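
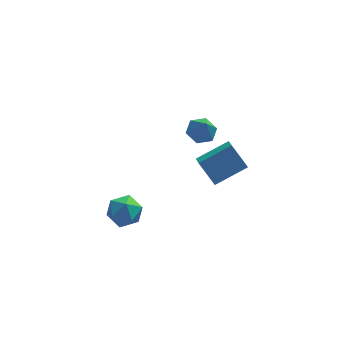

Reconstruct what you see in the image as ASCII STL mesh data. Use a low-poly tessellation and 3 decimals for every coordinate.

solid 
facet normal -0.811 0.583 0.050
outer loop
vertex -3.041 -0.846 -3.706
vertex -3.681 -1.716 -3.933
vertex -3.438 -1.468 -2.885
endloop
endfacet
facet normal -0.296 0.825 0.482
outer loop
vertex -3.041 -0.846 -3.706
vertex -3.438 -1.468 -2.885
vertex -2.393 -1.112 -2.853
endloop
endfacet
facet normal 0.282 0.956 0.084
outer loop
vertex -3.041 -0.846 -3.706
vertex -2.393 -1.112 -2.853
vertex -1.991 -1.14 -3.88
endloop
endfacet
facet normal 0.125 0.796 -0.593
outer loop
vertex -3.041 -0.846 -3.706
vertex -1.991 -1.14 -3.88
vertex -2.787 -1.513 -4.548
endloop
endfacet
facet normal -0.551 0.565 -0.614
outer loop
vertex -3.041 -0.846 -3.706
vertex -2.787 -1.513 -4.548
vertex -3.681 -1.716 -3.933
endloop
endfacet
facet normal -0.133 0.305 0.943
outer loop
vertex -2.393 -1.112 -2.853
vertex -3.438 -1.468 -2.885
vertex -2.633 -2.147 -2.552
endloop
endfacet
facet normal -0.966 -0.086 0.244
outer loop
vertex -3.438 -1.468 -2.885
vertex -3.681 -1.716 -3.933
vertex -3.429 -2.52 -3.22
endloop
endfacet
facet normal -0.545 -0.115 -0.830
outer loop
vertex -3.681 -1.716 -3.933
vertex -2.787 -1.513 -4.548
vertex -3.027 -2.548 -4.247
endloop
endfacet
facet normal 0.547 0.258 -0.796
outer loop
vertex -2.787 -1.513 -4.548
vertex -1.991 -1.14 -3.88
vertex -1.982 -2.192 -4.215
endloop
endfacet
facet normal 0.802 0.517 0.300
outer loop
vertex -1.991 -1.14 -3.88
vertex -2.393 -1.112 -2.853
vertex -1.739 -1.944 -3.167
endloop
endfacet
facet normal -0.125 -0.796 0.593
outer loop
vertex -2.379 -2.814 -3.394
vertex -2.633 -2.147 -2.552
vertex -3.429 -2.52 -3.22
endloop
endfacet
facet normal -0.282 -0.956 -0.084
outer loop
vertex -2.379 -2.814 -3.394
vertex -3.429 -2.52 -3.22
vertex -3.027 -2.548 -4.247
endloop
endfacet
facet normal 0.296 -0.825 -0.482
outer loop
vertex -2.379 -2.814 -3.394
vertex -3.027 -2.548 -4.247
vertex -1.982 -2.192 -4.215
endloop
endfacet
facet normal 0.811 -0.583 -0.050
outer loop
vertex -2.379 -2.814 -3.394
vertex -1.982 -2.192 -4.215
vertex -1.739 -1.944 -3.167
endloop
endfacet
facet normal 0.551 -0.565 0.614
outer loop
vertex -2.379 -2.814 -3.394
vertex -1.739 -1.944 -3.167
vertex -2.633 -2.147 -2.552
endloop
endfacet
facet normal -0.547 -0.258 0.796
outer loop
vertex -3.429 -2.52 -3.22
vertex -2.633 -2.147 -2.552
vertex -3.438 -1.468 -2.885
endloop
endfacet
facet normal -0.802 -0.517 -0.300
outer loop
vertex -3.027 -2.548 -4.247
vertex -3.429 -2.52 -3.22
vertex -3.681 -1.716 -3.933
endloop
endfacet
facet normal 0.133 -0.305 -0.943
outer loop
vertex -1.982 -2.192 -4.215
vertex -3.027 -2.548 -4.247
vertex -2.787 -1.513 -4.548
endloop
endfacet
facet normal 0.966 0.086 -0.244
outer loop
vertex -1.739 -1.944 -3.167
vertex -1.982 -2.192 -4.215
vertex -1.991 -1.14 -3.88
endloop
endfacet
facet normal 0.545 0.115 0.830
outer loop
vertex -2.633 -2.147 -2.552
vertex -1.739 -1.944 -3.167
vertex -2.393 -1.112 -2.853
endloop
endfacet
facet normal -0.875 -0.282 -0.393
outer loop
vertex 2.1 -2.637 -0.712
vertex 1.298 -1.879 0.528
vertex 2.062 -1.608 -1.366
endloop
endfacet
facet normal 0.483 -0.457 -0.747
outer loop
vertex 3.882 -1.021 -0.548
vertex 2.1 -2.637 -0.712
vertex 2.062 -1.608 -1.366
endloop
endfacet
facet normal -0.875 -0.282 -0.393
outer loop
vertex 2.062 -1.608 -1.366
vertex 1.298 -1.879 0.528
vertex 1.26 -0.85 -0.126
endloop
endfacet
facet normal -0.031 0.844 -0.536
outer loop
vertex 1.26 -0.85 -0.126
vertex 3.882 -1.021 -0.548
vertex 2.062 -1.608 -1.366
endloop
endfacet
facet normal 0.031 -0.844 0.536
outer loop
vertex 2.1 -2.637 -0.712
vertex 3.118 -1.292 1.346
vertex 1.298 -1.879 0.528
endloop
endfacet
facet normal 0.483 -0.457 -0.747
outer loop
vertex 3.92 -2.05 0.106
vertex 2.1 -2.637 -0.712
vertex 3.882 -1.021 -0.548
endloop
endfacet
facet normal 0.031 -0.844 0.536
outer loop
vertex 3.92 -2.05 0.106
vertex 3.118 -1.292 1.346
vertex 2.1 -2.637 -0.712
endloop
endfacet
facet normal -0.483 0.457 0.747
outer loop
vertex 1.298 -1.879 0.528
vertex 3.118 -1.292 1.346
vertex 1.26 -0.85 -0.126
endloop
endfacet
facet normal -0.031 0.844 -0.536
outer loop
vertex 3.08 -0.263 0.692
vertex 3.882 -1.021 -0.548
vertex 1.26 -0.85 -0.126
endloop
endfacet
facet normal -0.483 0.457 0.747
outer loop
vertex 1.26 -0.85 -0.126
vertex 3.118 -1.292 1.346
vertex 3.08 -0.263 0.692
endloop
endfacet
facet normal 0.875 0.282 0.393
outer loop
vertex 3.08 -0.263 0.692
vertex 3.92 -2.05 0.106
vertex 3.882 -1.021 -0.548
endloop
endfacet
facet normal 0.875 0.282 0.393
outer loop
vertex 3.118 -1.292 1.346
vertex 3.92 -2.05 0.106
vertex 3.08 -0.263 0.692
endloop
endfacet
facet normal -0.134 0.464 -0.876
outer loop
vertex 2.288 -1.515 3.163
vertex 1.445 -1.682 3.203
vertex 1.756 -0.955 3.541
endloop
endfacet
facet normal 0.747 0.314 0.586
outer loop
vertex 2.288 -1.515 3.163
vertex 1.756 -0.955 3.541
vertex 1.635 -2.338 4.437
endloop
endfacet
facet normal -0.135 0.465 -0.875
outer loop
vertex 1.756 -0.955 3.541
vertex 1.445 -1.682 3.203
vertex 0.914 -1.123 3.582
endloop
endfacet
facet normal -0.068 0.547 0.835
outer loop
vertex 1.756 -0.955 3.541
vertex 0.914 -1.123 3.582
vertex 1.635 -2.338 4.437
endloop
endfacet
facet normal -0.134 0.465 -0.875
outer loop
vertex 0.914 -1.123 3.582
vertex 1.445 -1.682 3.203
vertex 0.603 -1.85 3.243
endloop
endfacet
facet normal -0.753 0.016 0.657
outer loop
vertex 0.914 -1.123 3.582
vertex 0.603 -1.85 3.243
vertex 1.635 -2.338 4.437
endloop
endfacet
facet normal -0.134 0.464 -0.875
outer loop
vertex 0.603 -1.85 3.243
vertex 1.445 -1.682 3.203
vertex 1.135 -2.409 2.865
endloop
endfacet
facet normal -0.622 -0.748 0.232
outer loop
vertex 0.603 -1.85 3.243
vertex 1.135 -2.409 2.865
vertex 1.635 -2.338 4.437
endloop
endfacet
facet normal -0.135 0.464 -0.875
outer loop
vertex 1.135 -2.409 2.865
vertex 1.445 -1.682 3.203
vertex 1.977 -2.242 2.824
endloop
endfacet
facet normal 0.194 -0.981 -0.017
outer loop
vertex 1.135 -2.409 2.865
vertex 1.977 -2.242 2.824
vertex 1.635 -2.338 4.437
endloop
endfacet
facet normal -0.134 0.465 -0.875
outer loop
vertex 1.977 -2.242 2.824
vertex 1.445 -1.682 3.203
vertex 2.288 -1.515 3.163
endloop
endfacet
facet normal 0.879 -0.450 0.159
outer loop
vertex 1.977 -2.242 2.824
vertex 2.288 -1.515 3.163
vertex 1.635 -2.338 4.437
endloop
endfacet

endsolid


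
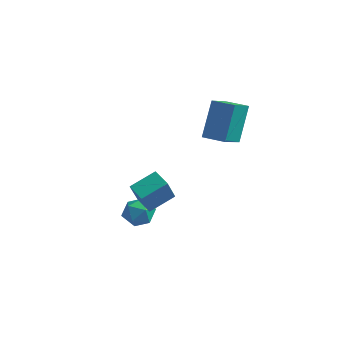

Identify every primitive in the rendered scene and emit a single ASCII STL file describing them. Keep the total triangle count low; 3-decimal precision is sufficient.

solid 
facet normal -0.999 -0.018 -0.048
outer loop
vertex -1.141 2.132 2.015
vertex -1.244 3.228 3.757
vertex -1.124 3.512 1.148
endloop
endfacet
facet normal 0.050 -0.532 -0.845
outer loop
vertex 0.024 3.532 1.203
vertex -1.141 2.132 2.015
vertex -1.124 3.512 1.148
endloop
endfacet
facet normal -0.999 -0.019 -0.048
outer loop
vertex -1.124 3.512 1.148
vertex -1.244 3.228 3.757
vertex -1.228 4.608 2.889
endloop
endfacet
facet normal 0.011 0.847 -0.532
outer loop
vertex -1.228 4.608 2.889
vertex 0.024 3.532 1.203
vertex -1.124 3.512 1.148
endloop
endfacet
facet normal -0.011 -0.847 0.532
outer loop
vertex -1.141 2.132 2.015
vertex -0.096 3.248 3.812
vertex -1.244 3.228 3.757
endloop
endfacet
facet normal 0.050 -0.532 -0.845
outer loop
vertex 0.008 2.152 2.071
vertex -1.141 2.132 2.015
vertex 0.024 3.532 1.203
endloop
endfacet
facet normal -0.011 -0.847 0.532
outer loop
vertex 0.008 2.152 2.071
vertex -0.096 3.248 3.812
vertex -1.141 2.132 2.015
endloop
endfacet
facet normal -0.050 0.532 0.845
outer loop
vertex -1.244 3.228 3.757
vertex -0.096 3.248 3.812
vertex -1.228 4.608 2.889
endloop
endfacet
facet normal 0.011 0.847 -0.532
outer loop
vertex -0.079 4.628 2.945
vertex 0.024 3.532 1.203
vertex -1.228 4.608 2.889
endloop
endfacet
facet normal -0.050 0.532 0.845
outer loop
vertex -1.228 4.608 2.889
vertex -0.096 3.248 3.812
vertex -0.079 4.628 2.945
endloop
endfacet
facet normal 0.999 0.018 0.048
outer loop
vertex -0.079 4.628 2.945
vertex 0.008 2.152 2.071
vertex 0.024 3.532 1.203
endloop
endfacet
facet normal 0.999 0.018 0.048
outer loop
vertex -0.096 3.248 3.812
vertex 0.008 2.152 2.071
vertex -0.079 4.628 2.945
endloop
endfacet
facet normal -0.858 -0.335 0.390
outer loop
vertex -4.244 0.807 -2.708
vertex -4.169 0.089 -3.16
vertex -3.833 0.137 -2.379
endloop
endfacet
facet normal -0.521 0.097 0.848
outer loop
vertex -4.244 0.807 -2.708
vertex -3.833 0.137 -2.379
vertex -3.519 0.922 -2.276
endloop
endfacet
facet normal -0.432 0.729 0.531
outer loop
vertex -4.244 0.807 -2.708
vertex -3.519 0.922 -2.276
vertex -3.662 1.359 -2.992
endloop
endfacet
facet normal -0.714 0.689 -0.124
outer loop
vertex -4.244 0.807 -2.708
vertex -3.662 1.359 -2.992
vertex -4.064 0.844 -3.539
endloop
endfacet
facet normal -0.977 0.030 -0.210
outer loop
vertex -4.244 0.807 -2.708
vertex -4.064 0.844 -3.539
vertex -4.169 0.089 -3.16
endloop
endfacet
facet normal 0.125 -0.178 0.976
outer loop
vertex -3.519 0.922 -2.276
vertex -3.833 0.137 -2.379
vertex -2.996 0.276 -2.461
endloop
endfacet
facet normal -0.419 -0.877 0.234
outer loop
vertex -3.833 0.137 -2.379
vertex -4.169 0.089 -3.16
vertex -3.398 -0.239 -3.008
endloop
endfacet
facet normal -0.613 -0.285 -0.737
outer loop
vertex -4.169 0.089 -3.16
vertex -4.064 0.844 -3.539
vertex -3.541 0.198 -3.724
endloop
endfacet
facet normal -0.188 0.780 -0.596
outer loop
vertex -4.064 0.844 -3.539
vertex -3.662 1.359 -2.992
vertex -3.227 0.983 -3.621
endloop
endfacet
facet normal 0.268 0.845 0.462
outer loop
vertex -3.662 1.359 -2.992
vertex -3.519 0.922 -2.276
vertex -2.891 1.031 -2.84
endloop
endfacet
facet normal 0.714 -0.689 0.124
outer loop
vertex -2.816 0.313 -3.292
vertex -2.996 0.276 -2.461
vertex -3.398 -0.239 -3.008
endloop
endfacet
facet normal 0.432 -0.729 -0.531
outer loop
vertex -2.816 0.313 -3.292
vertex -3.398 -0.239 -3.008
vertex -3.541 0.198 -3.724
endloop
endfacet
facet normal 0.521 -0.097 -0.848
outer loop
vertex -2.816 0.313 -3.292
vertex -3.541 0.198 -3.724
vertex -3.227 0.983 -3.621
endloop
endfacet
facet normal 0.858 0.335 -0.390
outer loop
vertex -2.816 0.313 -3.292
vertex -3.227 0.983 -3.621
vertex -2.891 1.031 -2.84
endloop
endfacet
facet normal 0.977 -0.030 0.210
outer loop
vertex -2.816 0.313 -3.292
vertex -2.891 1.031 -2.84
vertex -2.996 0.276 -2.461
endloop
endfacet
facet normal 0.188 -0.780 0.596
outer loop
vertex -3.398 -0.239 -3.008
vertex -2.996 0.276 -2.461
vertex -3.833 0.137 -2.379
endloop
endfacet
facet normal -0.268 -0.845 -0.462
outer loop
vertex -3.541 0.198 -3.724
vertex -3.398 -0.239 -3.008
vertex -4.169 0.089 -3.16
endloop
endfacet
facet normal -0.125 0.178 -0.976
outer loop
vertex -3.227 0.983 -3.621
vertex -3.541 0.198 -3.724
vertex -4.064 0.844 -3.539
endloop
endfacet
facet normal 0.419 0.877 -0.234
outer loop
vertex -2.891 1.031 -2.84
vertex -3.227 0.983 -3.621
vertex -3.662 1.359 -2.992
endloop
endfacet
facet normal 0.613 0.285 0.737
outer loop
vertex -2.996 0.276 -2.461
vertex -2.891 1.031 -2.84
vertex -3.519 0.922 -2.276
endloop
endfacet
facet normal -0.871 0.433 0.234
outer loop
vertex -2.94 -1.193 0.179
vertex -2.252 -0.109 0.736
vertex -2.953 -0.491 -1.169
endloop
endfacet
facet normal -0.492 -0.774 -0.398
outer loop
vertex -2.108 -0.911 -1.396
vertex -2.94 -1.193 0.179
vertex -2.953 -0.491 -1.169
endloop
endfacet
facet normal -0.871 0.433 0.234
outer loop
vertex -2.953 -0.491 -1.169
vertex -2.252 -0.109 0.736
vertex -2.265 0.593 -0.612
endloop
endfacet
facet normal -0.009 0.461 -0.887
outer loop
vertex -2.265 0.593 -0.612
vertex -2.108 -0.911 -1.396
vertex -2.953 -0.491 -1.169
endloop
endfacet
facet normal 0.009 -0.461 0.887
outer loop
vertex -2.94 -1.193 0.179
vertex -1.407 -0.529 0.509
vertex -2.252 -0.109 0.736
endloop
endfacet
facet normal -0.492 -0.774 -0.398
outer loop
vertex -2.095 -1.613 -0.048
vertex -2.94 -1.193 0.179
vertex -2.108 -0.911 -1.396
endloop
endfacet
facet normal 0.009 -0.461 0.887
outer loop
vertex -2.095 -1.613 -0.048
vertex -1.407 -0.529 0.509
vertex -2.94 -1.193 0.179
endloop
endfacet
facet normal 0.492 0.774 0.398
outer loop
vertex -2.252 -0.109 0.736
vertex -1.407 -0.529 0.509
vertex -2.265 0.593 -0.612
endloop
endfacet
facet normal -0.009 0.461 -0.887
outer loop
vertex -1.42 0.173 -0.839
vertex -2.108 -0.911 -1.396
vertex -2.265 0.593 -0.612
endloop
endfacet
facet normal 0.492 0.774 0.398
outer loop
vertex -2.265 0.593 -0.612
vertex -1.407 -0.529 0.509
vertex -1.42 0.173 -0.839
endloop
endfacet
facet normal 0.871 -0.433 -0.234
outer loop
vertex -1.42 0.173 -0.839
vertex -2.095 -1.613 -0.048
vertex -2.108 -0.911 -1.396
endloop
endfacet
facet normal 0.871 -0.433 -0.234
outer loop
vertex -1.407 -0.529 0.509
vertex -2.095 -1.613 -0.048
vertex -1.42 0.173 -0.839
endloop
endfacet

endsolid


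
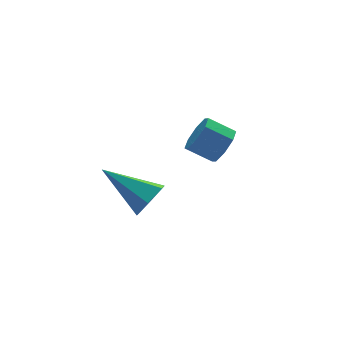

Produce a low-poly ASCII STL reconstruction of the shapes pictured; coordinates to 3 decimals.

solid 
facet normal 0.721 -0.481 -0.500
outer loop
vertex 3.221 2.826 -2.392
vertex 2.735 2.797 -3.065
vertex 3.297 3.332 -2.769
endloop
endfacet
facet normal 0.682 0.368 0.632
outer loop
vertex 3.221 2.826 -2.392
vertex 3.297 3.332 -2.769
vertex 2.37 3.393 -1.803
endloop
endfacet
facet normal 0.682 0.368 0.632
outer loop
vertex 2.37 3.393 -1.803
vertex 3.297 3.332 -2.769
vertex 2.446 3.898 -2.179
endloop
endfacet
facet normal -0.721 0.480 0.499
outer loop
vertex 2.37 3.393 -1.803
vertex 2.446 3.898 -2.179
vertex 1.885 3.363 -2.475
endloop
endfacet
facet normal 0.721 -0.481 -0.499
outer loop
vertex 3.297 3.332 -2.769
vertex 2.735 2.797 -3.065
vertex 3.044 3.524 -3.319
endloop
endfacet
facet normal 0.566 0.824 0.027
outer loop
vertex 3.297 3.332 -2.769
vertex 3.044 3.524 -3.319
vertex 2.446 3.898 -2.179
endloop
endfacet
facet normal 0.567 0.823 0.028
outer loop
vertex 2.446 3.898 -2.179
vertex 3.044 3.524 -3.319
vertex 2.193 4.091 -2.729
endloop
endfacet
facet normal -0.721 0.480 0.500
outer loop
vertex 2.446 3.898 -2.179
vertex 2.193 4.091 -2.729
vertex 1.885 3.363 -2.475
endloop
endfacet
facet normal 0.721 -0.481 -0.499
outer loop
vertex 3.044 3.524 -3.319
vertex 2.735 2.797 -3.065
vertex 2.61 3.29 -3.72
endloop
endfacet
facet normal 0.119 0.796 -0.593
outer loop
vertex 3.044 3.524 -3.319
vertex 2.61 3.29 -3.72
vertex 2.193 4.091 -2.729
endloop
endfacet
facet normal 0.120 0.796 -0.593
outer loop
vertex 2.193 4.091 -2.729
vertex 2.61 3.29 -3.72
vertex 1.76 3.857 -3.131
endloop
endfacet
facet normal -0.722 0.479 0.499
outer loop
vertex 2.193 4.091 -2.729
vertex 1.76 3.857 -3.131
vertex 1.885 3.363 -2.475
endloop
endfacet
facet normal 0.721 -0.480 -0.499
outer loop
vertex 2.61 3.29 -3.72
vertex 2.735 2.797 -3.065
vertex 2.25 2.767 -3.737
endloop
endfacet
facet normal -0.398 0.302 -0.866
outer loop
vertex 2.61 3.29 -3.72
vertex 2.25 2.767 -3.737
vertex 1.76 3.857 -3.131
endloop
endfacet
facet normal -0.398 0.303 -0.866
outer loop
vertex 1.76 3.857 -3.131
vertex 2.25 2.767 -3.737
vertex 1.399 3.334 -3.148
endloop
endfacet
facet normal -0.720 0.481 0.500
outer loop
vertex 1.76 3.857 -3.131
vertex 1.399 3.334 -3.148
vertex 1.885 3.363 -2.475
endloop
endfacet
facet normal 0.721 -0.480 -0.499
outer loop
vertex 2.25 2.767 -3.737
vertex 2.735 2.797 -3.065
vertex 2.174 2.262 -3.361
endloop
endfacet
facet normal -0.682 -0.368 -0.632
outer loop
vertex 2.25 2.767 -3.737
vertex 2.174 2.262 -3.361
vertex 1.399 3.334 -3.148
endloop
endfacet
facet normal -0.683 -0.368 -0.631
outer loop
vertex 1.399 3.334 -3.148
vertex 2.174 2.262 -3.361
vertex 1.323 2.828 -2.771
endloop
endfacet
facet normal -0.721 0.481 0.500
outer loop
vertex 1.399 3.334 -3.148
vertex 1.323 2.828 -2.771
vertex 1.885 3.363 -2.475
endloop
endfacet
facet normal 0.721 -0.480 -0.500
outer loop
vertex 2.174 2.262 -3.361
vertex 2.735 2.797 -3.065
vertex 2.427 2.069 -2.811
endloop
endfacet
facet normal -0.567 -0.823 -0.028
outer loop
vertex 2.174 2.262 -3.361
vertex 2.427 2.069 -2.811
vertex 1.323 2.828 -2.771
endloop
endfacet
facet normal -0.567 -0.823 -0.027
outer loop
vertex 1.323 2.828 -2.771
vertex 2.427 2.069 -2.811
vertex 1.576 2.636 -2.221
endloop
endfacet
facet normal -0.721 0.481 0.499
outer loop
vertex 1.323 2.828 -2.771
vertex 1.576 2.636 -2.221
vertex 1.885 3.363 -2.475
endloop
endfacet
facet normal 0.722 -0.479 -0.499
outer loop
vertex 2.427 2.069 -2.811
vertex 2.735 2.797 -3.065
vertex 2.86 2.303 -2.409
endloop
endfacet
facet normal -0.120 -0.796 0.593
outer loop
vertex 2.427 2.069 -2.811
vertex 2.86 2.303 -2.409
vertex 1.576 2.636 -2.221
endloop
endfacet
facet normal -0.119 -0.796 0.594
outer loop
vertex 1.576 2.636 -2.221
vertex 2.86 2.303 -2.409
vertex 2.01 2.87 -1.82
endloop
endfacet
facet normal -0.721 0.481 0.499
outer loop
vertex 1.576 2.636 -2.221
vertex 2.01 2.87 -1.82
vertex 1.885 3.363 -2.475
endloop
endfacet
facet normal 0.720 -0.481 -0.500
outer loop
vertex 2.86 2.303 -2.409
vertex 2.735 2.797 -3.065
vertex 3.221 2.826 -2.392
endloop
endfacet
facet normal 0.398 -0.303 0.866
outer loop
vertex 2.86 2.303 -2.409
vertex 3.221 2.826 -2.392
vertex 2.01 2.87 -1.82
endloop
endfacet
facet normal 0.398 -0.302 0.866
outer loop
vertex 2.01 2.87 -1.82
vertex 3.221 2.826 -2.392
vertex 2.37 3.393 -1.803
endloop
endfacet
facet normal -0.721 0.480 0.499
outer loop
vertex 2.01 2.87 -1.82
vertex 2.37 3.393 -1.803
vertex 1.885 3.363 -2.475
endloop
endfacet
facet normal 0.583 -0.660 -0.474
outer loop
vertex -1.046 0.352 -2.986
vertex -1.402 -0.26 -2.572
vertex -1.712 -0.017 -3.291
endloop
endfacet
facet normal -0.154 0.780 -0.607
outer loop
vertex -1.046 0.352 -2.986
vertex -1.712 -0.017 -3.291
vertex -2.638 1.14 -1.568
endloop
endfacet
facet normal 0.583 -0.659 -0.474
outer loop
vertex -1.712 -0.017 -3.291
vertex -1.402 -0.26 -2.572
vertex -2.067 -0.629 -2.877
endloop
endfacet
facet normal -0.837 0.125 -0.533
outer loop
vertex -1.712 -0.017 -3.291
vertex -2.067 -0.629 -2.877
vertex -2.638 1.14 -1.568
endloop
endfacet
facet normal 0.583 -0.660 -0.473
outer loop
vertex -2.067 -0.629 -2.877
vertex -1.402 -0.26 -2.572
vertex -1.757 -0.871 -2.157
endloop
endfacet
facet normal -0.867 -0.445 0.224
outer loop
vertex -2.067 -0.629 -2.877
vertex -1.757 -0.871 -2.157
vertex -2.638 1.14 -1.568
endloop
endfacet
facet normal 0.583 -0.660 -0.473
outer loop
vertex -1.757 -0.871 -2.157
vertex -1.402 -0.26 -2.572
vertex -1.092 -0.502 -1.852
endloop
endfacet
facet normal -0.216 -0.360 0.907
outer loop
vertex -1.757 -0.871 -2.157
vertex -1.092 -0.502 -1.852
vertex -2.638 1.14 -1.568
endloop
endfacet
facet normal 0.583 -0.660 -0.473
outer loop
vertex -1.092 -0.502 -1.852
vertex -1.402 -0.26 -2.572
vertex -0.736 0.11 -2.267
endloop
endfacet
facet normal 0.466 0.295 0.834
outer loop
vertex -1.092 -0.502 -1.852
vertex -0.736 0.11 -2.267
vertex -2.638 1.14 -1.568
endloop
endfacet
facet normal 0.583 -0.660 -0.474
outer loop
vertex -0.736 0.11 -2.267
vertex -1.402 -0.26 -2.572
vertex -1.046 0.352 -2.986
endloop
endfacet
facet normal 0.496 0.865 0.077
outer loop
vertex -0.736 0.11 -2.267
vertex -1.046 0.352 -2.986
vertex -2.638 1.14 -1.568
endloop
endfacet

endsolid


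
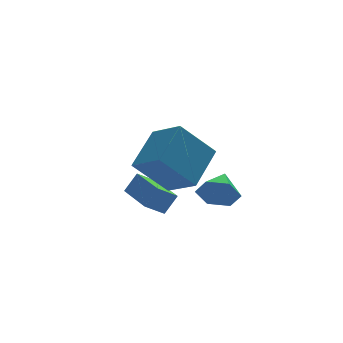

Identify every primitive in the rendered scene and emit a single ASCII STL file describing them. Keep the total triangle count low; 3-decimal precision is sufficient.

solid 
facet normal -0.531 -0.060 -0.845
outer loop
vertex -0.334 0.889 0.194
vertex -0.549 3.059 0.174
vertex 0.449 0.962 -0.303
endloop
endfacet
facet normal 0.099 -0.995 0.009
outer loop
vertex 0.969 1.021 0.526
vertex -0.334 0.889 0.194
vertex 0.449 0.962 -0.303
endloop
endfacet
facet normal -0.531 -0.060 -0.845
outer loop
vertex 0.449 0.962 -0.303
vertex -0.549 3.059 0.174
vertex 0.234 3.132 -0.323
endloop
endfacet
facet normal 0.842 0.079 -0.534
outer loop
vertex 0.234 3.132 -0.323
vertex 0.969 1.021 0.526
vertex 0.449 0.962 -0.303
endloop
endfacet
facet normal -0.842 -0.079 0.534
outer loop
vertex -0.334 0.889 0.194
vertex -0.029 3.118 1.003
vertex -0.549 3.059 0.174
endloop
endfacet
facet normal 0.099 -0.995 0.009
outer loop
vertex 0.186 0.948 1.023
vertex -0.334 0.889 0.194
vertex 0.969 1.021 0.526
endloop
endfacet
facet normal -0.842 -0.079 0.534
outer loop
vertex 0.186 0.948 1.023
vertex -0.029 3.118 1.003
vertex -0.334 0.889 0.194
endloop
endfacet
facet normal -0.099 0.995 -0.009
outer loop
vertex -0.549 3.059 0.174
vertex -0.029 3.118 1.003
vertex 0.234 3.132 -0.323
endloop
endfacet
facet normal 0.842 0.079 -0.534
outer loop
vertex 0.754 3.191 0.506
vertex 0.969 1.021 0.526
vertex 0.234 3.132 -0.323
endloop
endfacet
facet normal -0.099 0.995 -0.009
outer loop
vertex 0.234 3.132 -0.323
vertex -0.029 3.118 1.003
vertex 0.754 3.191 0.506
endloop
endfacet
facet normal 0.531 0.060 0.845
outer loop
vertex 0.754 3.191 0.506
vertex 0.186 0.948 1.023
vertex 0.969 1.021 0.526
endloop
endfacet
facet normal 0.531 0.060 0.845
outer loop
vertex -0.029 3.118 1.003
vertex 0.186 0.948 1.023
vertex 0.754 3.191 0.506
endloop
endfacet
facet normal -0.441 -0.798 -0.410
outer loop
vertex 2.548 -0.454 0.425
vertex 2.052 -0.539 1.123
vertex 1.787 -0.054 0.464
endloop
endfacet
facet normal 0.348 0.721 -0.599
outer loop
vertex 2.548 -0.454 0.425
vertex 1.787 -0.054 0.464
vertex 2.648 0.539 1.677
endloop
endfacet
facet normal -0.441 -0.798 -0.410
outer loop
vertex 1.787 -0.054 0.464
vertex 2.052 -0.539 1.123
vertex 1.292 -0.139 1.162
endloop
endfacet
facet normal -0.390 0.906 -0.166
outer loop
vertex 1.787 -0.054 0.464
vertex 1.292 -0.139 1.162
vertex 2.648 0.539 1.677
endloop
endfacet
facet normal -0.441 -0.798 -0.410
outer loop
vertex 1.292 -0.139 1.162
vertex 2.052 -0.539 1.123
vertex 1.557 -0.624 1.821
endloop
endfacet
facet normal -0.525 0.571 0.631
outer loop
vertex 1.292 -0.139 1.162
vertex 1.557 -0.624 1.821
vertex 2.648 0.539 1.677
endloop
endfacet
facet normal -0.441 -0.799 -0.410
outer loop
vertex 1.557 -0.624 1.821
vertex 2.052 -0.539 1.123
vertex 2.318 -1.024 1.782
endloop
endfacet
facet normal 0.078 0.051 0.996
outer loop
vertex 1.557 -0.624 1.821
vertex 2.318 -1.024 1.782
vertex 2.648 0.539 1.677
endloop
endfacet
facet normal -0.441 -0.799 -0.410
outer loop
vertex 2.318 -1.024 1.782
vertex 2.052 -0.539 1.123
vertex 2.813 -0.939 1.084
endloop
endfacet
facet normal 0.816 -0.135 0.562
outer loop
vertex 2.318 -1.024 1.782
vertex 2.813 -0.939 1.084
vertex 2.648 0.539 1.677
endloop
endfacet
facet normal -0.441 -0.798 -0.410
outer loop
vertex 2.813 -0.939 1.084
vertex 2.052 -0.539 1.123
vertex 2.548 -0.454 0.425
endloop
endfacet
facet normal 0.951 0.200 -0.235
outer loop
vertex 2.813 -0.939 1.084
vertex 2.548 -0.454 0.425
vertex 2.648 0.539 1.677
endloop
endfacet
facet normal -0.696 -0.022 0.718
outer loop
vertex 0.279 -1.696 5.079
vertex -0.395 -0.519 4.462
vertex -0.82 -2.904 3.977
endloop
endfacet
facet normal 0.453 -0.790 0.414
outer loop
vertex 0.515 -2.861 2.598
vertex 0.279 -1.696 5.079
vertex -0.82 -2.904 3.977
endloop
endfacet
facet normal -0.695 -0.022 0.718
outer loop
vertex -0.82 -2.904 3.977
vertex -0.395 -0.519 4.462
vertex -1.495 -1.727 3.36
endloop
endfacet
facet normal -0.558 -0.613 -0.559
outer loop
vertex -1.495 -1.727 3.36
vertex 0.515 -2.861 2.598
vertex -0.82 -2.904 3.977
endloop
endfacet
facet normal 0.558 0.613 0.559
outer loop
vertex 0.279 -1.696 5.079
vertex 0.94 -0.476 3.083
vertex -0.395 -0.519 4.462
endloop
endfacet
facet normal 0.453 -0.790 0.414
outer loop
vertex 1.615 -1.653 3.7
vertex 0.279 -1.696 5.079
vertex 0.515 -2.861 2.598
endloop
endfacet
facet normal 0.558 0.613 0.559
outer loop
vertex 1.615 -1.653 3.7
vertex 0.94 -0.476 3.083
vertex 0.279 -1.696 5.079
endloop
endfacet
facet normal -0.453 0.790 -0.414
outer loop
vertex -0.395 -0.519 4.462
vertex 0.94 -0.476 3.083
vertex -1.495 -1.727 3.36
endloop
endfacet
facet normal -0.558 -0.613 -0.560
outer loop
vertex -0.159 -1.684 1.981
vertex 0.515 -2.861 2.598
vertex -1.495 -1.727 3.36
endloop
endfacet
facet normal -0.453 0.790 -0.414
outer loop
vertex -1.495 -1.727 3.36
vertex 0.94 -0.476 3.083
vertex -0.159 -1.684 1.981
endloop
endfacet
facet normal 0.696 0.022 -0.718
outer loop
vertex -0.159 -1.684 1.981
vertex 1.615 -1.653 3.7
vertex 0.515 -2.861 2.598
endloop
endfacet
facet normal 0.696 0.022 -0.718
outer loop
vertex 0.94 -0.476 3.083
vertex 1.615 -1.653 3.7
vertex -0.159 -1.684 1.981
endloop
endfacet

endsolid


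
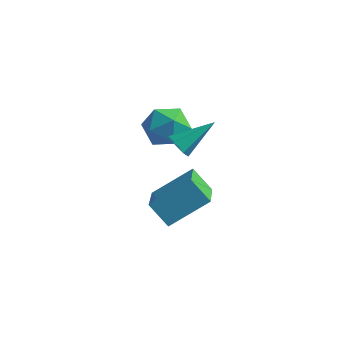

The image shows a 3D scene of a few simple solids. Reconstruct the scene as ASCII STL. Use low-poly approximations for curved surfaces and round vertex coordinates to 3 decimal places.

solid 
facet normal -0.704 0.014 0.710
outer loop
vertex 2.517 1.227 -2.164
vertex 1.602 2.93 -3.104
vertex 1.378 0.007 -3.268
endloop
endfacet
facet normal 0.425 -0.793 0.437
outer loop
vertex 2.258 -0.01 -4.156
vertex 2.517 1.227 -2.164
vertex 1.378 0.007 -3.268
endloop
endfacet
facet normal -0.704 0.014 0.710
outer loop
vertex 1.378 0.007 -3.268
vertex 1.602 2.93 -3.104
vertex 0.464 1.711 -4.208
endloop
endfacet
facet normal -0.569 -0.610 -0.552
outer loop
vertex 0.464 1.711 -4.208
vertex 2.258 -0.01 -4.156
vertex 1.378 0.007 -3.268
endloop
endfacet
facet normal 0.569 0.610 0.552
outer loop
vertex 2.517 1.227 -2.164
vertex 2.482 2.913 -3.992
vertex 1.602 2.93 -3.104
endloop
endfacet
facet normal 0.425 -0.793 0.437
outer loop
vertex 3.396 1.209 -3.052
vertex 2.517 1.227 -2.164
vertex 2.258 -0.01 -4.156
endloop
endfacet
facet normal 0.570 0.610 0.551
outer loop
vertex 3.396 1.209 -3.052
vertex 2.482 2.913 -3.992
vertex 2.517 1.227 -2.164
endloop
endfacet
facet normal -0.425 0.793 -0.437
outer loop
vertex 1.602 2.93 -3.104
vertex 2.482 2.913 -3.992
vertex 0.464 1.711 -4.208
endloop
endfacet
facet normal -0.569 -0.610 -0.551
outer loop
vertex 1.343 1.693 -5.096
vertex 2.258 -0.01 -4.156
vertex 0.464 1.711 -4.208
endloop
endfacet
facet normal -0.425 0.793 -0.437
outer loop
vertex 0.464 1.711 -4.208
vertex 2.482 2.913 -3.992
vertex 1.343 1.693 -5.096
endloop
endfacet
facet normal 0.704 -0.014 -0.710
outer loop
vertex 1.343 1.693 -5.096
vertex 3.396 1.209 -3.052
vertex 2.258 -0.01 -4.156
endloop
endfacet
facet normal 0.704 -0.014 -0.710
outer loop
vertex 2.482 2.913 -3.992
vertex 3.396 1.209 -3.052
vertex 1.343 1.693 -5.096
endloop
endfacet
facet normal -0.127 0.964 0.233
outer loop
vertex 1.166 2.888 -0.469
vertex 0.284 2.651 0.029
vertex 1.189 2.646 0.543
endloop
endfacet
facet normal 0.566 0.805 0.180
outer loop
vertex 1.166 2.888 -0.469
vertex 1.189 2.646 0.543
vertex 1.921 2.275 -0.099
endloop
endfacet
facet normal 0.683 0.553 -0.478
outer loop
vertex 1.166 2.888 -0.469
vertex 1.921 2.275 -0.099
vertex 1.467 2.05 -1.008
endloop
endfacet
facet normal 0.063 0.556 -0.829
outer loop
vertex 1.166 2.888 -0.469
vertex 1.467 2.05 -1.008
vertex 0.455 2.283 -0.929
endloop
endfacet
facet normal -0.438 0.810 -0.389
outer loop
vertex 1.166 2.888 -0.469
vertex 0.455 2.283 -0.929
vertex 0.284 2.651 0.029
endloop
endfacet
facet normal 0.709 0.283 0.645
outer loop
vertex 1.921 2.275 -0.099
vertex 1.189 2.646 0.543
vertex 1.505 1.657 0.629
endloop
endfacet
facet normal -0.413 0.540 0.733
outer loop
vertex 1.189 2.646 0.543
vertex 0.284 2.651 0.029
vertex 0.493 1.89 0.708
endloop
endfacet
facet normal -0.916 0.292 -0.276
outer loop
vertex 0.284 2.651 0.029
vertex 0.455 2.283 -0.929
vertex 0.039 1.665 -0.201
endloop
endfacet
facet normal -0.105 -0.119 -0.987
outer loop
vertex 0.455 2.283 -0.929
vertex 1.467 2.05 -1.008
vertex 0.771 1.294 -0.843
endloop
endfacet
facet normal 0.900 -0.126 -0.418
outer loop
vertex 1.467 2.05 -1.008
vertex 1.921 2.275 -0.099
vertex 1.676 1.289 -0.329
endloop
endfacet
facet normal -0.063 -0.556 0.829
outer loop
vertex 0.794 1.052 0.169
vertex 1.505 1.657 0.629
vertex 0.493 1.89 0.708
endloop
endfacet
facet normal -0.683 -0.553 0.478
outer loop
vertex 0.794 1.052 0.169
vertex 0.493 1.89 0.708
vertex 0.039 1.665 -0.201
endloop
endfacet
facet normal -0.566 -0.805 -0.180
outer loop
vertex 0.794 1.052 0.169
vertex 0.039 1.665 -0.201
vertex 0.771 1.294 -0.843
endloop
endfacet
facet normal 0.127 -0.964 -0.233
outer loop
vertex 0.794 1.052 0.169
vertex 0.771 1.294 -0.843
vertex 1.676 1.289 -0.329
endloop
endfacet
facet normal 0.438 -0.810 0.389
outer loop
vertex 0.794 1.052 0.169
vertex 1.676 1.289 -0.329
vertex 1.505 1.657 0.629
endloop
endfacet
facet normal 0.105 0.119 0.987
outer loop
vertex 0.493 1.89 0.708
vertex 1.505 1.657 0.629
vertex 1.189 2.646 0.543
endloop
endfacet
facet normal -0.900 0.126 0.418
outer loop
vertex 0.039 1.665 -0.201
vertex 0.493 1.89 0.708
vertex 0.284 2.651 0.029
endloop
endfacet
facet normal -0.709 -0.283 -0.645
outer loop
vertex 0.771 1.294 -0.843
vertex 0.039 1.665 -0.201
vertex 0.455 2.283 -0.929
endloop
endfacet
facet normal 0.413 -0.540 -0.733
outer loop
vertex 1.676 1.289 -0.329
vertex 0.771 1.294 -0.843
vertex 1.467 2.05 -1.008
endloop
endfacet
facet normal 0.916 -0.292 0.276
outer loop
vertex 1.505 1.657 0.629
vertex 1.676 1.289 -0.329
vertex 1.921 2.275 -0.099
endloop
endfacet
facet normal -0.504 -0.672 -0.542
outer loop
vertex 2.881 0.027 0.441
vertex 2.442 0.415 0.368
vertex 2.886 0.395 -0.02
endloop
endfacet
facet normal 0.971 -0.192 -0.143
outer loop
vertex 2.881 0.027 0.441
vertex 2.886 0.395 -0.02
vertex 3.318 1.585 1.312
endloop
endfacet
facet normal -0.504 -0.672 -0.543
outer loop
vertex 2.886 0.395 -0.02
vertex 2.442 0.415 0.368
vertex 2.448 0.783 -0.093
endloop
endfacet
facet normal 0.565 0.516 -0.644
outer loop
vertex 2.886 0.395 -0.02
vertex 2.448 0.783 -0.093
vertex 3.318 1.585 1.312
endloop
endfacet
facet normal -0.503 -0.672 -0.543
outer loop
vertex 2.448 0.783 -0.093
vertex 2.442 0.415 0.368
vertex 2.003 0.803 0.294
endloop
endfacet
facet normal -0.264 0.899 -0.350
outer loop
vertex 2.448 0.783 -0.093
vertex 2.003 0.803 0.294
vertex 3.318 1.585 1.312
endloop
endfacet
facet normal -0.503 -0.673 -0.542
outer loop
vertex 2.003 0.803 0.294
vertex 2.442 0.415 0.368
vertex 1.998 0.435 0.755
endloop
endfacet
facet normal -0.687 0.571 0.449
outer loop
vertex 2.003 0.803 0.294
vertex 1.998 0.435 0.755
vertex 3.318 1.585 1.312
endloop
endfacet
facet normal -0.504 -0.672 -0.543
outer loop
vertex 1.998 0.435 0.755
vertex 2.442 0.415 0.368
vertex 2.436 0.047 0.829
endloop
endfacet
facet normal -0.282 -0.137 0.950
outer loop
vertex 1.998 0.435 0.755
vertex 2.436 0.047 0.829
vertex 3.318 1.585 1.312
endloop
endfacet
facet normal -0.504 -0.672 -0.543
outer loop
vertex 2.436 0.047 0.829
vertex 2.442 0.415 0.368
vertex 2.881 0.027 0.441
endloop
endfacet
facet normal 0.548 -0.520 0.655
outer loop
vertex 2.436 0.047 0.829
vertex 2.881 0.027 0.441
vertex 3.318 1.585 1.312
endloop
endfacet

endsolid


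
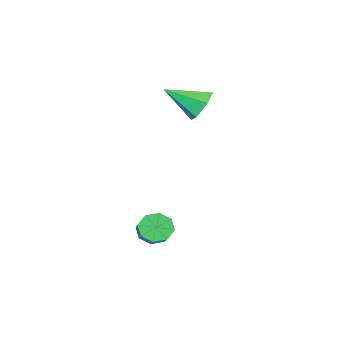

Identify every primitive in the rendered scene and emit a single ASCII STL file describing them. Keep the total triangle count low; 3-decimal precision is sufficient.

solid 
facet normal -0.429 -0.746 -0.509
outer loop
vertex 3.043 1.799 -2.385
vertex 2.47 2.216 -2.514
vertex 3.093 2.088 -2.851
endloop
endfacet
facet normal 0.899 -0.409 -0.157
outer loop
vertex 3.043 1.799 -2.385
vertex 3.093 2.088 -2.851
vertex 3.622 2.806 -1.698
endloop
endfacet
facet normal 0.898 -0.411 -0.156
outer loop
vertex 3.622 2.806 -1.698
vertex 3.093 2.088 -2.851
vertex 3.673 3.095 -2.164
endloop
endfacet
facet normal 0.431 0.745 0.509
outer loop
vertex 3.622 2.806 -1.698
vertex 3.673 3.095 -2.164
vertex 3.05 3.224 -1.826
endloop
endfacet
facet normal -0.429 -0.746 -0.509
outer loop
vertex 3.093 2.088 -2.851
vertex 2.47 2.216 -2.514
vertex 2.779 2.452 -3.12
endloop
endfacet
facet normal 0.701 0.080 -0.709
outer loop
vertex 3.093 2.088 -2.851
vertex 2.779 2.452 -3.12
vertex 3.673 3.095 -2.164
endloop
endfacet
facet normal 0.700 0.081 -0.709
outer loop
vertex 3.673 3.095 -2.164
vertex 2.779 2.452 -3.12
vertex 3.358 3.46 -2.433
endloop
endfacet
facet normal 0.430 0.746 0.508
outer loop
vertex 3.673 3.095 -2.164
vertex 3.358 3.46 -2.433
vertex 3.05 3.224 -1.826
endloop
endfacet
facet normal -0.430 -0.745 -0.509
outer loop
vertex 2.779 2.452 -3.12
vertex 2.47 2.216 -2.514
vertex 2.284 2.678 -3.033
endloop
endfacet
facet normal 0.091 0.525 -0.846
outer loop
vertex 2.779 2.452 -3.12
vertex 2.284 2.678 -3.033
vertex 3.358 3.46 -2.433
endloop
endfacet
facet normal 0.091 0.525 -0.846
outer loop
vertex 3.358 3.46 -2.433
vertex 2.284 2.678 -3.033
vertex 2.863 3.686 -2.346
endloop
endfacet
facet normal 0.430 0.746 0.508
outer loop
vertex 3.358 3.46 -2.433
vertex 2.863 3.686 -2.346
vertex 3.05 3.224 -1.826
endloop
endfacet
facet normal -0.431 -0.745 -0.509
outer loop
vertex 2.284 2.678 -3.033
vertex 2.47 2.216 -2.514
vertex 1.898 2.634 -2.642
endloop
endfacet
facet normal -0.570 0.660 -0.489
outer loop
vertex 2.284 2.678 -3.033
vertex 1.898 2.634 -2.642
vertex 2.863 3.686 -2.346
endloop
endfacet
facet normal -0.571 0.661 -0.487
outer loop
vertex 2.863 3.686 -2.346
vertex 1.898 2.634 -2.642
vertex 2.477 3.641 -1.955
endloop
endfacet
facet normal 0.429 0.746 0.509
outer loop
vertex 2.863 3.686 -2.346
vertex 2.477 3.641 -1.955
vertex 3.05 3.224 -1.826
endloop
endfacet
facet normal -0.431 -0.745 -0.509
outer loop
vertex 1.898 2.634 -2.642
vertex 2.47 2.216 -2.514
vertex 1.847 2.345 -2.176
endloop
endfacet
facet normal -0.899 0.410 0.156
outer loop
vertex 1.898 2.634 -2.642
vertex 1.847 2.345 -2.176
vertex 2.477 3.641 -1.955
endloop
endfacet
facet normal -0.898 0.410 0.158
outer loop
vertex 2.477 3.641 -1.955
vertex 1.847 2.345 -2.176
vertex 2.427 3.352 -1.489
endloop
endfacet
facet normal 0.429 0.746 0.509
outer loop
vertex 2.477 3.641 -1.955
vertex 2.427 3.352 -1.489
vertex 3.05 3.224 -1.826
endloop
endfacet
facet normal -0.430 -0.746 -0.508
outer loop
vertex 1.847 2.345 -2.176
vertex 2.47 2.216 -2.514
vertex 2.162 1.98 -1.907
endloop
endfacet
facet normal -0.700 -0.081 0.710
outer loop
vertex 1.847 2.345 -2.176
vertex 2.162 1.98 -1.907
vertex 2.427 3.352 -1.489
endloop
endfacet
facet normal -0.701 -0.081 0.709
outer loop
vertex 2.427 3.352 -1.489
vertex 2.162 1.98 -1.907
vertex 2.741 2.988 -1.22
endloop
endfacet
facet normal 0.429 0.746 0.509
outer loop
vertex 2.427 3.352 -1.489
vertex 2.741 2.988 -1.22
vertex 3.05 3.224 -1.826
endloop
endfacet
facet normal -0.430 -0.746 -0.508
outer loop
vertex 2.162 1.98 -1.907
vertex 2.47 2.216 -2.514
vertex 2.657 1.754 -1.994
endloop
endfacet
facet normal -0.091 -0.525 0.846
outer loop
vertex 2.162 1.98 -1.907
vertex 2.657 1.754 -1.994
vertex 2.741 2.988 -1.22
endloop
endfacet
facet normal -0.091 -0.525 0.846
outer loop
vertex 2.741 2.988 -1.22
vertex 2.657 1.754 -1.994
vertex 3.236 2.762 -1.307
endloop
endfacet
facet normal 0.430 0.745 0.509
outer loop
vertex 2.741 2.988 -1.22
vertex 3.236 2.762 -1.307
vertex 3.05 3.224 -1.826
endloop
endfacet
facet normal -0.429 -0.746 -0.509
outer loop
vertex 2.657 1.754 -1.994
vertex 2.47 2.216 -2.514
vertex 3.043 1.799 -2.385
endloop
endfacet
facet normal 0.571 -0.660 0.488
outer loop
vertex 2.657 1.754 -1.994
vertex 3.043 1.799 -2.385
vertex 3.236 2.762 -1.307
endloop
endfacet
facet normal 0.570 -0.661 0.488
outer loop
vertex 3.236 2.762 -1.307
vertex 3.043 1.799 -2.385
vertex 3.622 2.806 -1.698
endloop
endfacet
facet normal 0.431 0.745 0.509
outer loop
vertex 3.236 2.762 -1.307
vertex 3.622 2.806 -1.698
vertex 3.05 3.224 -1.826
endloop
endfacet
facet normal -0.669 0.548 -0.502
outer loop
vertex -1.038 -0.209 1.866
vertex -1.425 -0.004 2.606
vertex -0.791 0.491 2.301
endloop
endfacet
facet normal 0.889 -0.029 -0.458
outer loop
vertex -1.038 -0.209 1.866
vertex -0.791 0.491 2.301
vertex -0.215 -0.996 3.514
endloop
endfacet
facet normal -0.669 0.547 -0.503
outer loop
vertex -0.791 0.491 2.301
vertex -1.425 -0.004 2.606
vertex -1.179 0.696 3.041
endloop
endfacet
facet normal 0.801 0.533 0.273
outer loop
vertex -0.791 0.491 2.301
vertex -1.179 0.696 3.041
vertex -0.215 -0.996 3.514
endloop
endfacet
facet normal -0.669 0.547 -0.503
outer loop
vertex -1.179 0.696 3.041
vertex -1.425 -0.004 2.606
vertex -1.813 0.201 3.346
endloop
endfacet
facet normal 0.167 0.353 0.921
outer loop
vertex -1.179 0.696 3.041
vertex -1.813 0.201 3.346
vertex -0.215 -0.996 3.514
endloop
endfacet
facet normal -0.669 0.548 -0.502
outer loop
vertex -1.813 0.201 3.346
vertex -1.425 -0.004 2.606
vertex -2.059 -0.499 2.91
endloop
endfacet
facet normal -0.380 -0.389 0.839
outer loop
vertex -1.813 0.201 3.346
vertex -2.059 -0.499 2.91
vertex -0.215 -0.996 3.514
endloop
endfacet
facet normal -0.669 0.549 -0.502
outer loop
vertex -2.059 -0.499 2.91
vertex -1.425 -0.004 2.606
vertex -1.672 -0.704 2.17
endloop
endfacet
facet normal -0.292 -0.950 0.110
outer loop
vertex -2.059 -0.499 2.91
vertex -1.672 -0.704 2.17
vertex -0.215 -0.996 3.514
endloop
endfacet
facet normal -0.669 0.549 -0.502
outer loop
vertex -1.672 -0.704 2.17
vertex -1.425 -0.004 2.606
vertex -1.038 -0.209 1.866
endloop
endfacet
facet normal 0.343 -0.770 -0.539
outer loop
vertex -1.672 -0.704 2.17
vertex -1.038 -0.209 1.866
vertex -0.215 -0.996 3.514
endloop
endfacet

endsolid


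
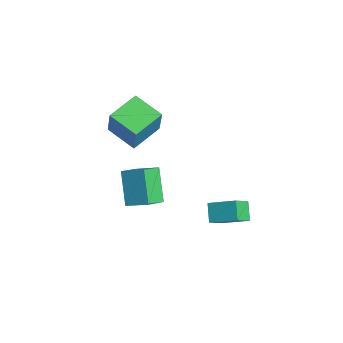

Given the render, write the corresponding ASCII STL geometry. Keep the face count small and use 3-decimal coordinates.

solid 
facet normal -0.405 0.687 -0.603
outer loop
vertex 1.705 3.838 -1.911
vertex 2.553 3.609 -2.742
vertex 0.72 2.659 -2.592
endloop
endfacet
facet normal -0.702 0.189 0.687
outer loop
vertex 1.267 1.731 -1.778
vertex 1.705 3.838 -1.911
vertex 0.72 2.659 -2.592
endloop
endfacet
facet normal -0.405 0.687 -0.603
outer loop
vertex 0.72 2.659 -2.592
vertex 2.553 3.609 -2.742
vertex 1.568 2.43 -3.423
endloop
endfacet
facet normal -0.587 -0.701 -0.405
outer loop
vertex 1.568 2.43 -3.423
vertex 1.267 1.731 -1.778
vertex 0.72 2.659 -2.592
endloop
endfacet
facet normal 0.587 0.701 0.405
outer loop
vertex 1.705 3.838 -1.911
vertex 3.1 2.681 -1.928
vertex 2.553 3.609 -2.742
endloop
endfacet
facet normal -0.702 0.189 0.687
outer loop
vertex 2.252 2.91 -1.097
vertex 1.705 3.838 -1.911
vertex 1.267 1.731 -1.778
endloop
endfacet
facet normal 0.587 0.701 0.405
outer loop
vertex 2.252 2.91 -1.097
vertex 3.1 2.681 -1.928
vertex 1.705 3.838 -1.911
endloop
endfacet
facet normal 0.702 -0.189 -0.687
outer loop
vertex 2.553 3.609 -2.742
vertex 3.1 2.681 -1.928
vertex 1.568 2.43 -3.423
endloop
endfacet
facet normal -0.587 -0.701 -0.405
outer loop
vertex 2.115 1.502 -2.609
vertex 1.267 1.731 -1.778
vertex 1.568 2.43 -3.423
endloop
endfacet
facet normal 0.702 -0.189 -0.687
outer loop
vertex 1.568 2.43 -3.423
vertex 3.1 2.681 -1.928
vertex 2.115 1.502 -2.609
endloop
endfacet
facet normal 0.405 -0.687 0.603
outer loop
vertex 2.115 1.502 -2.609
vertex 2.252 2.91 -1.097
vertex 1.267 1.731 -1.778
endloop
endfacet
facet normal 0.405 -0.687 0.603
outer loop
vertex 3.1 2.681 -1.928
vertex 2.252 2.91 -1.097
vertex 2.115 1.502 -2.609
endloop
endfacet
facet normal -0.646 -0.638 -0.420
outer loop
vertex 2.64 -3.224 0.706
vertex 1.354 -3.004 2.352
vertex 2.029 -2.201 0.092
endloop
endfacet
facet normal 0.612 -0.105 -0.784
outer loop
vertex 2.946 -1.296 0.688
vertex 2.64 -3.224 0.706
vertex 2.029 -2.201 0.092
endloop
endfacet
facet normal -0.646 -0.638 -0.420
outer loop
vertex 2.029 -2.201 0.092
vertex 1.354 -3.004 2.352
vertex 0.743 -1.982 1.738
endloop
endfacet
facet normal -0.456 0.763 -0.458
outer loop
vertex 0.743 -1.982 1.738
vertex 2.946 -1.296 0.688
vertex 2.029 -2.201 0.092
endloop
endfacet
facet normal 0.456 -0.763 0.458
outer loop
vertex 2.64 -3.224 0.706
vertex 2.271 -2.099 2.948
vertex 1.354 -3.004 2.352
endloop
endfacet
facet normal 0.613 -0.105 -0.784
outer loop
vertex 3.557 -2.318 1.302
vertex 2.64 -3.224 0.706
vertex 2.946 -1.296 0.688
endloop
endfacet
facet normal 0.456 -0.763 0.458
outer loop
vertex 3.557 -2.318 1.302
vertex 2.271 -2.099 2.948
vertex 2.64 -3.224 0.706
endloop
endfacet
facet normal -0.612 0.105 0.784
outer loop
vertex 1.354 -3.004 2.352
vertex 2.271 -2.099 2.948
vertex 0.743 -1.982 1.738
endloop
endfacet
facet normal -0.456 0.763 -0.458
outer loop
vertex 1.66 -1.076 2.334
vertex 2.946 -1.296 0.688
vertex 0.743 -1.982 1.738
endloop
endfacet
facet normal -0.612 0.104 0.784
outer loop
vertex 0.743 -1.982 1.738
vertex 2.271 -2.099 2.948
vertex 1.66 -1.076 2.334
endloop
endfacet
facet normal 0.646 0.638 0.419
outer loop
vertex 1.66 -1.076 2.334
vertex 3.557 -2.318 1.302
vertex 2.946 -1.296 0.688
endloop
endfacet
facet normal 0.646 0.638 0.420
outer loop
vertex 2.271 -2.099 2.948
vertex 3.557 -2.318 1.302
vertex 1.66 -1.076 2.334
endloop
endfacet
facet normal -0.805 -0.488 0.336
outer loop
vertex -1.163 -2.739 4.742
vertex -1.965 -1.061 5.258
vertex -2.013 -2.587 2.927
endloop
endfacet
facet normal 0.415 -0.869 -0.267
outer loop
vertex -0.515 -1.679 2.302
vertex -1.163 -2.739 4.742
vertex -2.013 -2.587 2.927
endloop
endfacet
facet normal -0.805 -0.488 0.336
outer loop
vertex -2.013 -2.587 2.927
vertex -1.965 -1.061 5.258
vertex -2.815 -0.909 3.443
endloop
endfacet
facet normal -0.423 0.076 -0.903
outer loop
vertex -2.815 -0.909 3.443
vertex -0.515 -1.679 2.302
vertex -2.013 -2.587 2.927
endloop
endfacet
facet normal 0.423 -0.076 0.903
outer loop
vertex -1.163 -2.739 4.742
vertex -0.467 -0.153 4.633
vertex -1.965 -1.061 5.258
endloop
endfacet
facet normal 0.415 -0.869 -0.267
outer loop
vertex 0.335 -1.831 4.117
vertex -1.163 -2.739 4.742
vertex -0.515 -1.679 2.302
endloop
endfacet
facet normal 0.423 -0.076 0.903
outer loop
vertex 0.335 -1.831 4.117
vertex -0.467 -0.153 4.633
vertex -1.163 -2.739 4.742
endloop
endfacet
facet normal -0.415 0.869 0.267
outer loop
vertex -1.965 -1.061 5.258
vertex -0.467 -0.153 4.633
vertex -2.815 -0.909 3.443
endloop
endfacet
facet normal -0.423 0.076 -0.903
outer loop
vertex -1.317 -0.001 2.818
vertex -0.515 -1.679 2.302
vertex -2.815 -0.909 3.443
endloop
endfacet
facet normal -0.415 0.869 0.267
outer loop
vertex -2.815 -0.909 3.443
vertex -0.467 -0.153 4.633
vertex -1.317 -0.001 2.818
endloop
endfacet
facet normal 0.805 0.488 -0.336
outer loop
vertex -1.317 -0.001 2.818
vertex 0.335 -1.831 4.117
vertex -0.515 -1.679 2.302
endloop
endfacet
facet normal 0.805 0.488 -0.336
outer loop
vertex -0.467 -0.153 4.633
vertex 0.335 -1.831 4.117
vertex -1.317 -0.001 2.818
endloop
endfacet

endsolid


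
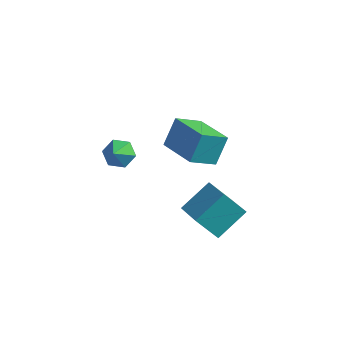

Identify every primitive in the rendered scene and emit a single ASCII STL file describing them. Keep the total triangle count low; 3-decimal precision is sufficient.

solid 
facet normal -0.609 -0.262 0.749
outer loop
vertex 1.404 -3.316 -0.443
vertex 1.982 -1.921 0.516
vertex 0.071 -2.271 -1.161
endloop
endfacet
facet normal -0.322 -0.780 -0.536
outer loop
vertex 0.978 -1.879 -2.276
vertex 1.404 -3.316 -0.443
vertex 0.071 -2.271 -1.161
endloop
endfacet
facet normal -0.609 -0.263 0.749
outer loop
vertex 0.071 -2.271 -1.161
vertex 1.982 -1.921 0.516
vertex 0.649 -0.875 -0.201
endloop
endfacet
facet normal -0.725 0.568 -0.390
outer loop
vertex 0.649 -0.875 -0.201
vertex 0.978 -1.879 -2.276
vertex 0.071 -2.271 -1.161
endloop
endfacet
facet normal 0.725 -0.568 0.390
outer loop
vertex 1.404 -3.316 -0.443
vertex 2.889 -1.529 -0.599
vertex 1.982 -1.921 0.516
endloop
endfacet
facet normal -0.323 -0.780 -0.536
outer loop
vertex 2.311 -2.925 -1.559
vertex 1.404 -3.316 -0.443
vertex 0.978 -1.879 -2.276
endloop
endfacet
facet normal 0.725 -0.568 0.390
outer loop
vertex 2.311 -2.925 -1.559
vertex 2.889 -1.529 -0.599
vertex 1.404 -3.316 -0.443
endloop
endfacet
facet normal 0.323 0.779 0.537
outer loop
vertex 1.982 -1.921 0.516
vertex 2.889 -1.529 -0.599
vertex 0.649 -0.875 -0.201
endloop
endfacet
facet normal -0.725 0.568 -0.390
outer loop
vertex 1.556 -0.484 -1.317
vertex 0.978 -1.879 -2.276
vertex 0.649 -0.875 -0.201
endloop
endfacet
facet normal 0.323 0.780 0.536
outer loop
vertex 0.649 -0.875 -0.201
vertex 2.889 -1.529 -0.599
vertex 1.556 -0.484 -1.317
endloop
endfacet
facet normal 0.609 0.262 -0.749
outer loop
vertex 1.556 -0.484 -1.317
vertex 2.311 -2.925 -1.559
vertex 0.978 -1.879 -2.276
endloop
endfacet
facet normal 0.609 0.263 -0.748
outer loop
vertex 2.889 -1.529 -0.599
vertex 2.311 -2.925 -1.559
vertex 1.556 -0.484 -1.317
endloop
endfacet
facet normal -0.214 0.708 -0.673
outer loop
vertex -2.152 -2.352 1.527
vertex -2.877 -2.579 1.519
vertex -2.652 -2.044 2.01
endloop
endfacet
facet normal 0.736 0.164 0.657
outer loop
vertex -2.152 -2.352 1.527
vertex -2.652 -2.044 2.01
vertex -2.623 -3.421 2.321
endloop
endfacet
facet normal -0.214 0.708 -0.673
outer loop
vertex -2.652 -2.044 2.01
vertex -2.877 -2.579 1.519
vertex -3.377 -2.271 2.002
endloop
endfacet
facet normal -0.079 0.218 0.973
outer loop
vertex -2.652 -2.044 2.01
vertex -3.377 -2.271 2.002
vertex -2.623 -3.421 2.321
endloop
endfacet
facet normal -0.215 0.707 -0.673
outer loop
vertex -3.377 -2.271 2.002
vertex -2.877 -2.579 1.519
vertex -3.603 -2.806 1.512
endloop
endfacet
facet normal -0.711 -0.288 0.642
outer loop
vertex -3.377 -2.271 2.002
vertex -3.603 -2.806 1.512
vertex -2.623 -3.421 2.321
endloop
endfacet
facet normal -0.215 0.707 -0.673
outer loop
vertex -3.603 -2.806 1.512
vertex -2.877 -2.579 1.519
vertex -3.103 -3.114 1.029
endloop
endfacet
facet normal -0.528 -0.849 -0.005
outer loop
vertex -3.603 -2.806 1.512
vertex -3.103 -3.114 1.029
vertex -2.623 -3.421 2.321
endloop
endfacet
facet normal -0.214 0.707 -0.674
outer loop
vertex -3.103 -3.114 1.029
vertex -2.877 -2.579 1.519
vertex -2.378 -2.887 1.037
endloop
endfacet
facet normal 0.286 -0.903 -0.321
outer loop
vertex -3.103 -3.114 1.029
vertex -2.378 -2.887 1.037
vertex -2.623 -3.421 2.321
endloop
endfacet
facet normal -0.214 0.707 -0.674
outer loop
vertex -2.378 -2.887 1.037
vertex -2.877 -2.579 1.519
vertex -2.152 -2.352 1.527
endloop
endfacet
facet normal 0.918 -0.397 0.010
outer loop
vertex -2.378 -2.887 1.037
vertex -2.152 -2.352 1.527
vertex -2.623 -3.421 2.321
endloop
endfacet
facet normal -0.894 0.411 -0.179
outer loop
vertex -0.564 -2.665 3.339
vertex -0.451 -1.881 4.577
vertex 0.072 -1.601 2.607
endloop
endfacet
facet normal -0.077 -0.534 -0.842
outer loop
vertex 1.851 -2.419 2.963
vertex -0.564 -2.665 3.339
vertex 0.072 -1.601 2.607
endloop
endfacet
facet normal -0.894 0.411 -0.179
outer loop
vertex 0.072 -1.601 2.607
vertex -0.451 -1.881 4.577
vertex 0.185 -0.817 3.845
endloop
endfacet
facet normal 0.442 0.739 -0.508
outer loop
vertex 0.185 -0.817 3.845
vertex 1.851 -2.419 2.963
vertex 0.072 -1.601 2.607
endloop
endfacet
facet normal -0.442 -0.739 0.508
outer loop
vertex -0.564 -2.665 3.339
vertex 1.328 -2.699 4.933
vertex -0.451 -1.881 4.577
endloop
endfacet
facet normal -0.077 -0.534 -0.842
outer loop
vertex 1.215 -3.483 3.695
vertex -0.564 -2.665 3.339
vertex 1.851 -2.419 2.963
endloop
endfacet
facet normal -0.442 -0.739 0.508
outer loop
vertex 1.215 -3.483 3.695
vertex 1.328 -2.699 4.933
vertex -0.564 -2.665 3.339
endloop
endfacet
facet normal 0.077 0.534 0.842
outer loop
vertex -0.451 -1.881 4.577
vertex 1.328 -2.699 4.933
vertex 0.185 -0.817 3.845
endloop
endfacet
facet normal 0.442 0.739 -0.508
outer loop
vertex 1.964 -1.635 4.201
vertex 1.851 -2.419 2.963
vertex 0.185 -0.817 3.845
endloop
endfacet
facet normal 0.077 0.534 0.842
outer loop
vertex 0.185 -0.817 3.845
vertex 1.328 -2.699 4.933
vertex 1.964 -1.635 4.201
endloop
endfacet
facet normal 0.894 -0.411 0.179
outer loop
vertex 1.964 -1.635 4.201
vertex 1.215 -3.483 3.695
vertex 1.851 -2.419 2.963
endloop
endfacet
facet normal 0.894 -0.411 0.179
outer loop
vertex 1.328 -2.699 4.933
vertex 1.215 -3.483 3.695
vertex 1.964 -1.635 4.201
endloop
endfacet

endsolid


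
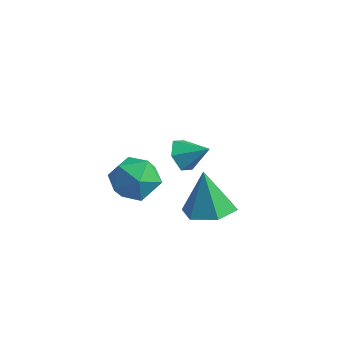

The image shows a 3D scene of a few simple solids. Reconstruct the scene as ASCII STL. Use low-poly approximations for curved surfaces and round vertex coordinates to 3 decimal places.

solid 
facet normal 0.222 -0.064 -0.973
outer loop
vertex 2.322 1.83 -3.453
vertex 1.411 1.339 -3.629
vertex 1.463 2.386 -3.686
endloop
endfacet
facet normal 0.381 0.790 0.481
outer loop
vertex 2.322 1.83 -3.453
vertex 1.463 2.386 -3.686
vertex 0.989 1.461 -1.791
endloop
endfacet
facet normal 0.223 -0.064 -0.973
outer loop
vertex 1.463 2.386 -3.686
vertex 1.411 1.339 -3.629
vertex 0.552 1.896 -3.863
endloop
endfacet
facet normal -0.496 0.823 0.277
outer loop
vertex 1.463 2.386 -3.686
vertex 0.552 1.896 -3.863
vertex 0.989 1.461 -1.791
endloop
endfacet
facet normal 0.223 -0.064 -0.973
outer loop
vertex 0.552 1.896 -3.863
vertex 1.411 1.339 -3.629
vertex 0.5 0.849 -3.806
endloop
endfacet
facet normal -0.974 0.060 0.218
outer loop
vertex 0.552 1.896 -3.863
vertex 0.5 0.849 -3.806
vertex 0.989 1.461 -1.791
endloop
endfacet
facet normal 0.223 -0.064 -0.973
outer loop
vertex 0.5 0.849 -3.806
vertex 1.411 1.339 -3.629
vertex 1.359 0.292 -3.572
endloop
endfacet
facet normal -0.575 -0.734 0.362
outer loop
vertex 0.5 0.849 -3.806
vertex 1.359 0.292 -3.572
vertex 0.989 1.461 -1.791
endloop
endfacet
facet normal 0.223 -0.064 -0.973
outer loop
vertex 1.359 0.292 -3.572
vertex 1.411 1.339 -3.629
vertex 2.27 0.783 -3.395
endloop
endfacet
facet normal 0.303 -0.767 0.566
outer loop
vertex 1.359 0.292 -3.572
vertex 2.27 0.783 -3.395
vertex 0.989 1.461 -1.791
endloop
endfacet
facet normal 0.223 -0.065 -0.973
outer loop
vertex 2.27 0.783 -3.395
vertex 1.411 1.339 -3.629
vertex 2.322 1.83 -3.453
endloop
endfacet
facet normal 0.781 -0.004 0.625
outer loop
vertex 2.27 0.783 -3.395
vertex 2.322 1.83 -3.453
vertex 0.989 1.461 -1.791
endloop
endfacet
facet normal -0.559 0.828 0.044
outer loop
vertex -1.503 0.285 -2.606
vertex -1.525 0.212 -1.515
vertex -0.729 0.776 -2.009
endloop
endfacet
facet normal -0.129 0.841 -0.525
outer loop
vertex -1.503 0.285 -2.606
vertex -0.729 0.776 -2.009
vertex -0.458 0.245 -2.926
endloop
endfacet
facet normal -0.273 0.268 -0.924
outer loop
vertex -1.503 0.285 -2.606
vertex -0.458 0.245 -2.926
vertex -1.086 -0.647 -2.999
endloop
endfacet
facet normal -0.792 -0.101 -0.602
outer loop
vertex -1.503 0.285 -2.606
vertex -1.086 -0.647 -2.999
vertex -1.746 -0.667 -2.127
endloop
endfacet
facet normal -0.969 0.246 -0.003
outer loop
vertex -1.503 0.285 -2.606
vertex -1.746 -0.667 -2.127
vertex -1.525 0.212 -1.515
endloop
endfacet
facet normal 0.544 0.786 -0.294
outer loop
vertex -0.458 0.245 -2.926
vertex -0.729 0.776 -2.009
vertex 0.166 0.147 -2.033
endloop
endfacet
facet normal -0.152 0.764 0.627
outer loop
vertex -0.729 0.776 -2.009
vertex -1.525 0.212 -1.515
vertex -0.494 0.127 -1.161
endloop
endfacet
facet normal -0.816 -0.178 0.550
outer loop
vertex -1.525 0.212 -1.515
vertex -1.746 -0.667 -2.127
vertex -1.122 -0.765 -1.234
endloop
endfacet
facet normal -0.530 -0.738 -0.418
outer loop
vertex -1.746 -0.667 -2.127
vertex -1.086 -0.647 -2.999
vertex -0.851 -1.296 -2.151
endloop
endfacet
facet normal 0.311 -0.142 -0.940
outer loop
vertex -1.086 -0.647 -2.999
vertex -0.458 0.245 -2.926
vertex -0.055 -0.732 -2.645
endloop
endfacet
facet normal 0.792 0.101 0.602
outer loop
vertex -0.077 -0.805 -1.554
vertex 0.166 0.147 -2.033
vertex -0.494 0.127 -1.161
endloop
endfacet
facet normal 0.273 -0.268 0.924
outer loop
vertex -0.077 -0.805 -1.554
vertex -0.494 0.127 -1.161
vertex -1.122 -0.765 -1.234
endloop
endfacet
facet normal 0.129 -0.841 0.525
outer loop
vertex -0.077 -0.805 -1.554
vertex -1.122 -0.765 -1.234
vertex -0.851 -1.296 -2.151
endloop
endfacet
facet normal 0.559 -0.828 -0.044
outer loop
vertex -0.077 -0.805 -1.554
vertex -0.851 -1.296 -2.151
vertex -0.055 -0.732 -2.645
endloop
endfacet
facet normal 0.969 -0.246 0.003
outer loop
vertex -0.077 -0.805 -1.554
vertex -0.055 -0.732 -2.645
vertex 0.166 0.147 -2.033
endloop
endfacet
facet normal 0.530 0.738 0.418
outer loop
vertex -0.494 0.127 -1.161
vertex 0.166 0.147 -2.033
vertex -0.729 0.776 -2.009
endloop
endfacet
facet normal -0.311 0.142 0.940
outer loop
vertex -1.122 -0.765 -1.234
vertex -0.494 0.127 -1.161
vertex -1.525 0.212 -1.515
endloop
endfacet
facet normal -0.544 -0.786 0.294
outer loop
vertex -0.851 -1.296 -2.151
vertex -1.122 -0.765 -1.234
vertex -1.746 -0.667 -2.127
endloop
endfacet
facet normal 0.152 -0.764 -0.627
outer loop
vertex -0.055 -0.732 -2.645
vertex -0.851 -1.296 -2.151
vertex -1.086 -0.647 -2.999
endloop
endfacet
facet normal 0.816 0.178 -0.550
outer loop
vertex 0.166 0.147 -2.033
vertex -0.055 -0.732 -2.645
vertex -0.458 0.245 -2.926
endloop
endfacet
facet normal -0.797 -0.332 -0.504
outer loop
vertex 2.805 -1.292 0.853
vertex 2.451 -1.383 1.473
vertex 2.41 -0.755 1.124
endloop
endfacet
facet normal 0.611 0.666 -0.429
outer loop
vertex 2.805 -1.292 0.853
vertex 2.41 -0.755 1.124
vertex 3.329 -1.017 2.027
endloop
endfacet
facet normal -0.797 -0.332 -0.504
outer loop
vertex 2.41 -0.755 1.124
vertex 2.451 -1.383 1.473
vertex 2.056 -0.846 1.744
endloop
endfacet
facet normal 0.088 0.977 0.194
outer loop
vertex 2.41 -0.755 1.124
vertex 2.056 -0.846 1.744
vertex 3.329 -1.017 2.027
endloop
endfacet
facet normal -0.798 -0.333 -0.502
outer loop
vertex 2.056 -0.846 1.744
vertex 2.451 -1.383 1.473
vertex 2.098 -1.474 2.094
endloop
endfacet
facet normal -0.129 0.476 0.870
outer loop
vertex 2.056 -0.846 1.744
vertex 2.098 -1.474 2.094
vertex 3.329 -1.017 2.027
endloop
endfacet
facet normal -0.798 -0.333 -0.502
outer loop
vertex 2.098 -1.474 2.094
vertex 2.451 -1.383 1.473
vertex 2.493 -2.011 1.823
endloop
endfacet
facet normal 0.176 -0.338 0.925
outer loop
vertex 2.098 -1.474 2.094
vertex 2.493 -2.011 1.823
vertex 3.329 -1.017 2.027
endloop
endfacet
facet normal -0.797 -0.334 -0.503
outer loop
vertex 2.493 -2.011 1.823
vertex 2.451 -1.383 1.473
vertex 2.847 -1.92 1.202
endloop
endfacet
facet normal 0.698 -0.649 0.303
outer loop
vertex 2.493 -2.011 1.823
vertex 2.847 -1.92 1.202
vertex 3.329 -1.017 2.027
endloop
endfacet
facet normal -0.797 -0.333 -0.504
outer loop
vertex 2.847 -1.92 1.202
vertex 2.451 -1.383 1.473
vertex 2.805 -1.292 0.853
endloop
endfacet
facet normal 0.916 -0.147 -0.374
outer loop
vertex 2.847 -1.92 1.202
vertex 2.805 -1.292 0.853
vertex 3.329 -1.017 2.027
endloop
endfacet

endsolid


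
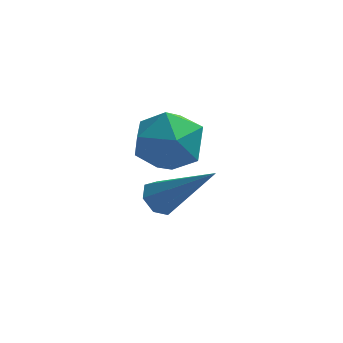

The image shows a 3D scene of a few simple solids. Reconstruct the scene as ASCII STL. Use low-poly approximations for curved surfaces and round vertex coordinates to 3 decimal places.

solid 
facet normal -0.687 0.252 -0.682
outer loop
vertex -2.542 0.122 0.719
vertex -2.793 0.441 1.09
vertex -2.393 0.576 0.737
endloop
endfacet
facet normal 0.799 -0.240 -0.551
outer loop
vertex -2.542 0.122 0.719
vertex -2.393 0.576 0.737
vertex -1.367 -0.081 2.51
endloop
endfacet
facet normal -0.687 0.252 -0.682
outer loop
vertex -2.393 0.576 0.737
vertex -2.793 0.441 1.09
vertex -2.546 0.928 1.021
endloop
endfacet
facet normal 0.794 0.551 -0.255
outer loop
vertex -2.393 0.576 0.737
vertex -2.546 0.928 1.021
vertex -1.367 -0.081 2.51
endloop
endfacet
facet normal -0.686 0.251 -0.683
outer loop
vertex -2.546 0.928 1.021
vertex -2.793 0.441 1.09
vertex -2.885 0.914 1.356
endloop
endfacet
facet normal 0.311 0.883 0.352
outer loop
vertex -2.546 0.928 1.021
vertex -2.885 0.914 1.356
vertex -1.367 -0.081 2.51
endloop
endfacet
facet normal -0.686 0.251 -0.683
outer loop
vertex -2.885 0.914 1.356
vertex -2.793 0.441 1.09
vertex -3.155 0.544 1.491
endloop
endfacet
facet normal -0.287 0.506 0.813
outer loop
vertex -2.885 0.914 1.356
vertex -3.155 0.544 1.491
vertex -1.367 -0.081 2.51
endloop
endfacet
facet normal -0.685 0.252 -0.683
outer loop
vertex -3.155 0.544 1.491
vertex -2.793 0.441 1.09
vertex -3.153 0.097 1.324
endloop
endfacet
facet normal -0.549 -0.295 0.782
outer loop
vertex -3.155 0.544 1.491
vertex -3.153 0.097 1.324
vertex -1.367 -0.081 2.51
endloop
endfacet
facet normal -0.685 0.252 -0.683
outer loop
vertex -3.153 0.097 1.324
vertex -2.793 0.441 1.09
vertex -2.88 -0.091 0.981
endloop
endfacet
facet normal -0.279 -0.918 0.282
outer loop
vertex -3.153 0.097 1.324
vertex -2.88 -0.091 0.981
vertex -1.367 -0.081 2.51
endloop
endfacet
facet normal -0.687 0.252 -0.682
outer loop
vertex -2.88 -0.091 0.981
vertex -2.793 0.441 1.09
vertex -2.542 0.122 0.719
endloop
endfacet
facet normal 0.321 -0.894 -0.312
outer loop
vertex -2.88 -0.091 0.981
vertex -2.542 0.122 0.719
vertex -1.367 -0.081 2.51
endloop
endfacet
facet normal 0.405 0.482 0.777
outer loop
vertex -2.274 0.49 4.136
vertex -2.556 -0.243 4.737
vertex -1.671 -0.277 4.297
endloop
endfacet
facet normal 0.756 0.631 0.173
outer loop
vertex -2.274 0.49 4.136
vertex -1.671 -0.277 4.297
vertex -1.77 0.092 3.385
endloop
endfacet
facet normal 0.290 0.912 -0.289
outer loop
vertex -2.274 0.49 4.136
vertex -1.77 0.092 3.385
vertex -2.715 0.353 3.262
endloop
endfacet
facet normal -0.348 0.937 0.029
outer loop
vertex -2.274 0.49 4.136
vertex -2.715 0.353 3.262
vertex -3.201 0.147 4.098
endloop
endfacet
facet normal -0.276 0.671 0.688
outer loop
vertex -2.274 0.49 4.136
vertex -3.201 0.147 4.098
vertex -2.556 -0.243 4.737
endloop
endfacet
facet normal 0.995 0.017 -0.101
outer loop
vertex -1.77 0.092 3.385
vertex -1.671 -0.277 4.297
vertex -1.739 -0.887 3.522
endloop
endfacet
facet normal 0.427 -0.224 0.876
outer loop
vertex -1.671 -0.277 4.297
vertex -2.556 -0.243 4.737
vertex -2.225 -1.093 4.358
endloop
endfacet
facet normal -0.676 0.081 0.732
outer loop
vertex -2.556 -0.243 4.737
vertex -3.201 0.147 4.098
vertex -3.17 -0.832 4.235
endloop
endfacet
facet normal -0.791 0.512 -0.334
outer loop
vertex -3.201 0.147 4.098
vertex -2.715 0.353 3.262
vertex -3.269 -0.463 3.323
endloop
endfacet
facet normal 0.241 0.472 -0.848
outer loop
vertex -2.715 0.353 3.262
vertex -1.77 0.092 3.385
vertex -2.384 -0.497 2.883
endloop
endfacet
facet normal 0.348 -0.937 -0.029
outer loop
vertex -2.666 -1.23 3.484
vertex -1.739 -0.887 3.522
vertex -2.225 -1.093 4.358
endloop
endfacet
facet normal -0.290 -0.912 0.289
outer loop
vertex -2.666 -1.23 3.484
vertex -2.225 -1.093 4.358
vertex -3.17 -0.832 4.235
endloop
endfacet
facet normal -0.756 -0.631 -0.173
outer loop
vertex -2.666 -1.23 3.484
vertex -3.17 -0.832 4.235
vertex -3.269 -0.463 3.323
endloop
endfacet
facet normal -0.405 -0.482 -0.777
outer loop
vertex -2.666 -1.23 3.484
vertex -3.269 -0.463 3.323
vertex -2.384 -0.497 2.883
endloop
endfacet
facet normal 0.276 -0.671 -0.688
outer loop
vertex -2.666 -1.23 3.484
vertex -2.384 -0.497 2.883
vertex -1.739 -0.887 3.522
endloop
endfacet
facet normal 0.791 -0.512 0.334
outer loop
vertex -2.225 -1.093 4.358
vertex -1.739 -0.887 3.522
vertex -1.671 -0.277 4.297
endloop
endfacet
facet normal -0.241 -0.472 0.848
outer loop
vertex -3.17 -0.832 4.235
vertex -2.225 -1.093 4.358
vertex -2.556 -0.243 4.737
endloop
endfacet
facet normal -0.995 -0.017 0.101
outer loop
vertex -3.269 -0.463 3.323
vertex -3.17 -0.832 4.235
vertex -3.201 0.147 4.098
endloop
endfacet
facet normal -0.427 0.224 -0.876
outer loop
vertex -2.384 -0.497 2.883
vertex -3.269 -0.463 3.323
vertex -2.715 0.353 3.262
endloop
endfacet
facet normal 0.676 -0.081 -0.732
outer loop
vertex -1.739 -0.887 3.522
vertex -2.384 -0.497 2.883
vertex -1.77 0.092 3.385
endloop
endfacet

endsolid


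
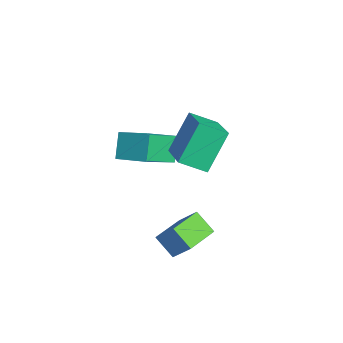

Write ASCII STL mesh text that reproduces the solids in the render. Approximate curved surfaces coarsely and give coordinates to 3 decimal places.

solid 
facet normal -0.308 0.528 0.791
outer loop
vertex -1.527 2.246 0.791
vertex 0.402 1.975 1.723
vertex -1.158 3.195 0.301
endloop
endfacet
facet normal -0.893 0.124 -0.432
outer loop
vertex -0.602 2.245 -1.123
vertex -1.527 2.246 0.791
vertex -1.158 3.195 0.301
endloop
endfacet
facet normal -0.308 0.528 0.791
outer loop
vertex -1.158 3.195 0.301
vertex 0.402 1.975 1.723
vertex 0.772 2.924 1.234
endloop
endfacet
facet normal 0.327 0.840 -0.433
outer loop
vertex 0.772 2.924 1.234
vertex -0.602 2.245 -1.123
vertex -1.158 3.195 0.301
endloop
endfacet
facet normal -0.327 -0.840 0.433
outer loop
vertex -1.527 2.246 0.791
vertex 0.958 1.025 0.299
vertex 0.402 1.975 1.723
endloop
endfacet
facet normal -0.893 0.126 -0.432
outer loop
vertex -0.972 1.296 -0.634
vertex -1.527 2.246 0.791
vertex -0.602 2.245 -1.123
endloop
endfacet
facet normal -0.327 -0.840 0.433
outer loop
vertex -0.972 1.296 -0.634
vertex 0.958 1.025 0.299
vertex -1.527 2.246 0.791
endloop
endfacet
facet normal 0.893 -0.125 0.432
outer loop
vertex 0.402 1.975 1.723
vertex 0.958 1.025 0.299
vertex 0.772 2.924 1.234
endloop
endfacet
facet normal 0.327 0.840 -0.433
outer loop
vertex 1.327 1.974 -0.191
vertex -0.602 2.245 -1.123
vertex 0.772 2.924 1.234
endloop
endfacet
facet normal 0.894 -0.125 0.431
outer loop
vertex 0.772 2.924 1.234
vertex 0.958 1.025 0.299
vertex 1.327 1.974 -0.191
endloop
endfacet
facet normal 0.308 -0.528 -0.791
outer loop
vertex 1.327 1.974 -0.191
vertex -0.972 1.296 -0.634
vertex -0.602 2.245 -1.123
endloop
endfacet
facet normal 0.308 -0.528 -0.791
outer loop
vertex 0.958 1.025 0.299
vertex -0.972 1.296 -0.634
vertex 1.327 1.974 -0.191
endloop
endfacet
facet normal -0.631 -0.416 0.656
outer loop
vertex 1.901 0.541 -2.413
vertex 1.082 1.675 -2.482
vertex 1.335 0.081 -3.249
endloop
endfacet
facet normal 0.585 -0.809 0.049
outer loop
vertex 1.978 0.505 -3.918
vertex 1.901 0.541 -2.413
vertex 1.335 0.081 -3.249
endloop
endfacet
facet normal -0.631 -0.416 0.656
outer loop
vertex 1.335 0.081 -3.249
vertex 1.082 1.675 -2.482
vertex 0.516 1.215 -3.318
endloop
endfacet
facet normal -0.510 -0.415 -0.753
outer loop
vertex 0.516 1.215 -3.318
vertex 1.978 0.505 -3.918
vertex 1.335 0.081 -3.249
endloop
endfacet
facet normal 0.510 0.415 0.753
outer loop
vertex 1.901 0.541 -2.413
vertex 1.725 2.099 -3.151
vertex 1.082 1.675 -2.482
endloop
endfacet
facet normal 0.585 -0.809 0.049
outer loop
vertex 2.544 0.965 -3.082
vertex 1.901 0.541 -2.413
vertex 1.978 0.505 -3.918
endloop
endfacet
facet normal 0.510 0.415 0.753
outer loop
vertex 2.544 0.965 -3.082
vertex 1.725 2.099 -3.151
vertex 1.901 0.541 -2.413
endloop
endfacet
facet normal -0.585 0.809 -0.049
outer loop
vertex 1.082 1.675 -2.482
vertex 1.725 2.099 -3.151
vertex 0.516 1.215 -3.318
endloop
endfacet
facet normal -0.510 -0.415 -0.753
outer loop
vertex 1.159 1.639 -3.987
vertex 1.978 0.505 -3.918
vertex 0.516 1.215 -3.318
endloop
endfacet
facet normal -0.585 0.809 -0.049
outer loop
vertex 0.516 1.215 -3.318
vertex 1.725 2.099 -3.151
vertex 1.159 1.639 -3.987
endloop
endfacet
facet normal 0.631 0.416 -0.656
outer loop
vertex 1.159 1.639 -3.987
vertex 2.544 0.965 -3.082
vertex 1.978 0.505 -3.918
endloop
endfacet
facet normal 0.631 0.416 -0.656
outer loop
vertex 1.725 2.099 -3.151
vertex 2.544 0.965 -3.082
vertex 1.159 1.639 -3.987
endloop
endfacet
facet normal -0.707 -0.657 -0.261
outer loop
vertex -1.886 -0.396 -1.381
vertex -2.519 -0.08 -0.462
vertex -2.735 0.933 -2.423
endloop
endfacet
facet normal 0.546 -0.273 -0.792
outer loop
vertex -1.801 1.8 -2.078
vertex -1.886 -0.396 -1.381
vertex -2.735 0.933 -2.423
endloop
endfacet
facet normal -0.707 -0.657 -0.261
outer loop
vertex -2.735 0.933 -2.423
vertex -2.519 -0.08 -0.462
vertex -3.368 1.249 -1.504
endloop
endfacet
facet normal -0.449 0.703 -0.551
outer loop
vertex -3.368 1.249 -1.504
vertex -1.801 1.8 -2.078
vertex -2.735 0.933 -2.423
endloop
endfacet
facet normal 0.449 -0.703 0.551
outer loop
vertex -1.886 -0.396 -1.381
vertex -1.585 0.787 -0.117
vertex -2.519 -0.08 -0.462
endloop
endfacet
facet normal 0.546 -0.273 -0.792
outer loop
vertex -0.952 0.471 -1.036
vertex -1.886 -0.396 -1.381
vertex -1.801 1.8 -2.078
endloop
endfacet
facet normal 0.449 -0.703 0.551
outer loop
vertex -0.952 0.471 -1.036
vertex -1.585 0.787 -0.117
vertex -1.886 -0.396 -1.381
endloop
endfacet
facet normal -0.546 0.273 0.792
outer loop
vertex -2.519 -0.08 -0.462
vertex -1.585 0.787 -0.117
vertex -3.368 1.249 -1.504
endloop
endfacet
facet normal -0.449 0.703 -0.551
outer loop
vertex -2.434 2.116 -1.159
vertex -1.801 1.8 -2.078
vertex -3.368 1.249 -1.504
endloop
endfacet
facet normal -0.546 0.273 0.792
outer loop
vertex -3.368 1.249 -1.504
vertex -1.585 0.787 -0.117
vertex -2.434 2.116 -1.159
endloop
endfacet
facet normal 0.707 0.657 0.261
outer loop
vertex -2.434 2.116 -1.159
vertex -0.952 0.471 -1.036
vertex -1.801 1.8 -2.078
endloop
endfacet
facet normal 0.707 0.657 0.261
outer loop
vertex -1.585 0.787 -0.117
vertex -0.952 0.471 -1.036
vertex -2.434 2.116 -1.159
endloop
endfacet

endsolid


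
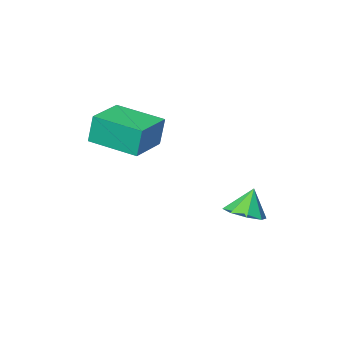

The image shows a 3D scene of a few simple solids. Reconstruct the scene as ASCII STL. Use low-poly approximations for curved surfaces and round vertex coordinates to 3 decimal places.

solid 
facet normal 0.385 0.085 -0.919
outer loop
vertex -0.373 -1.717 -0.766
vertex -1.152 -1.935 -1.113
vertex -0.763 -1.181 -0.88
endloop
endfacet
facet normal 0.402 0.461 0.791
outer loop
vertex -0.373 -1.717 -0.766
vertex -0.763 -1.181 -0.88
vertex -1.648 -2.045 0.073
endloop
endfacet
facet normal 0.385 0.085 -0.919
outer loop
vertex -0.763 -1.181 -0.88
vertex -1.152 -1.935 -1.113
vertex -1.381 -1.085 -1.13
endloop
endfacet
facet normal -0.121 0.789 0.603
outer loop
vertex -0.763 -1.181 -0.88
vertex -1.381 -1.085 -1.13
vertex -1.648 -2.045 0.073
endloop
endfacet
facet normal 0.385 0.085 -0.919
outer loop
vertex -1.381 -1.085 -1.13
vertex -1.152 -1.935 -1.113
vertex -1.865 -1.488 -1.37
endloop
endfacet
facet normal -0.696 0.629 0.347
outer loop
vertex -1.381 -1.085 -1.13
vertex -1.865 -1.488 -1.37
vertex -1.648 -2.045 0.073
endloop
endfacet
facet normal 0.385 0.085 -0.919
outer loop
vertex -1.865 -1.488 -1.37
vertex -1.152 -1.935 -1.113
vertex -1.931 -2.152 -1.459
endloop
endfacet
facet normal -0.982 0.074 0.176
outer loop
vertex -1.865 -1.488 -1.37
vertex -1.931 -2.152 -1.459
vertex -1.648 -2.045 0.073
endloop
endfacet
facet normal 0.384 0.086 -0.919
outer loop
vertex -1.931 -2.152 -1.459
vertex -1.152 -1.935 -1.113
vertex -1.54 -2.689 -1.346
endloop
endfacet
facet normal -0.812 -0.552 0.189
outer loop
vertex -1.931 -2.152 -1.459
vertex -1.54 -2.689 -1.346
vertex -1.648 -2.045 0.073
endloop
endfacet
facet normal 0.385 0.086 -0.919
outer loop
vertex -1.54 -2.689 -1.346
vertex -1.152 -1.935 -1.113
vertex -0.922 -2.784 -1.096
endloop
endfacet
facet normal -0.288 -0.880 0.377
outer loop
vertex -1.54 -2.689 -1.346
vertex -0.922 -2.784 -1.096
vertex -1.648 -2.045 0.073
endloop
endfacet
facet normal 0.385 0.086 -0.919
outer loop
vertex -0.922 -2.784 -1.096
vertex -1.152 -1.935 -1.113
vertex -0.439 -2.382 -0.856
endloop
endfacet
facet normal 0.285 -0.720 0.632
outer loop
vertex -0.922 -2.784 -1.096
vertex -0.439 -2.382 -0.856
vertex -1.648 -2.045 0.073
endloop
endfacet
facet normal 0.385 0.086 -0.919
outer loop
vertex -0.439 -2.382 -0.856
vertex -1.152 -1.935 -1.113
vertex -0.373 -1.717 -0.766
endloop
endfacet
facet normal 0.571 -0.165 0.804
outer loop
vertex -0.439 -2.382 -0.856
vertex -0.373 -1.717 -0.766
vertex -1.648 -2.045 0.073
endloop
endfacet
facet normal -0.861 -0.508 -0.041
outer loop
vertex 2.753 -4.853 4.493
vertex 1.704 -3.049 4.18
vertex 2.899 -4.994 3.189
endloop
endfacet
facet normal 0.497 -0.855 0.148
outer loop
vertex 4.396 -4.111 3.26
vertex 2.753 -4.853 4.493
vertex 2.899 -4.994 3.189
endloop
endfacet
facet normal -0.861 -0.508 -0.041
outer loop
vertex 2.899 -4.994 3.189
vertex 1.704 -3.049 4.18
vertex 1.85 -3.191 2.876
endloop
endfacet
facet normal 0.110 -0.107 -0.988
outer loop
vertex 1.85 -3.191 2.876
vertex 4.396 -4.111 3.26
vertex 2.899 -4.994 3.189
endloop
endfacet
facet normal -0.110 0.107 0.988
outer loop
vertex 2.753 -4.853 4.493
vertex 3.201 -2.166 4.251
vertex 1.704 -3.049 4.18
endloop
endfacet
facet normal 0.498 -0.855 0.149
outer loop
vertex 4.25 -3.969 4.564
vertex 2.753 -4.853 4.493
vertex 4.396 -4.111 3.26
endloop
endfacet
facet normal -0.110 0.107 0.988
outer loop
vertex 4.25 -3.969 4.564
vertex 3.201 -2.166 4.251
vertex 2.753 -4.853 4.493
endloop
endfacet
facet normal -0.497 0.855 -0.149
outer loop
vertex 1.704 -3.049 4.18
vertex 3.201 -2.166 4.251
vertex 1.85 -3.191 2.876
endloop
endfacet
facet normal 0.110 -0.107 -0.988
outer loop
vertex 3.347 -2.307 2.947
vertex 4.396 -4.111 3.26
vertex 1.85 -3.191 2.876
endloop
endfacet
facet normal -0.498 0.855 -0.148
outer loop
vertex 1.85 -3.191 2.876
vertex 3.201 -2.166 4.251
vertex 3.347 -2.307 2.947
endloop
endfacet
facet normal 0.861 0.508 0.041
outer loop
vertex 3.347 -2.307 2.947
vertex 4.25 -3.969 4.564
vertex 4.396 -4.111 3.26
endloop
endfacet
facet normal 0.860 0.508 0.041
outer loop
vertex 3.201 -2.166 4.251
vertex 4.25 -3.969 4.564
vertex 3.347 -2.307 2.947
endloop
endfacet

endsolid
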